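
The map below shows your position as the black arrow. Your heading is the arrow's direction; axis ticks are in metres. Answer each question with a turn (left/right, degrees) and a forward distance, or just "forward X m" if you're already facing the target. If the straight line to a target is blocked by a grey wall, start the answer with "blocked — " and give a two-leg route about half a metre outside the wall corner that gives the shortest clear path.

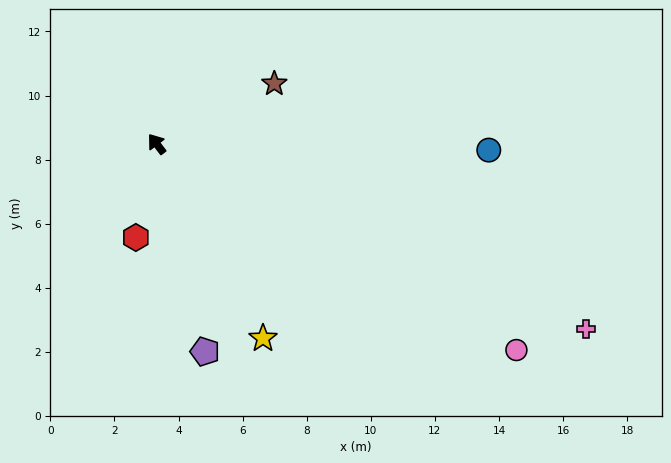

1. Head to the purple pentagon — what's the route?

turn left 156°, forward 6.7 m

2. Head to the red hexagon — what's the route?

turn left 130°, forward 3.0 m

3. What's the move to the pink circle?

turn right 157°, forward 12.9 m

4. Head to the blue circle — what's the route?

turn right 128°, forward 10.4 m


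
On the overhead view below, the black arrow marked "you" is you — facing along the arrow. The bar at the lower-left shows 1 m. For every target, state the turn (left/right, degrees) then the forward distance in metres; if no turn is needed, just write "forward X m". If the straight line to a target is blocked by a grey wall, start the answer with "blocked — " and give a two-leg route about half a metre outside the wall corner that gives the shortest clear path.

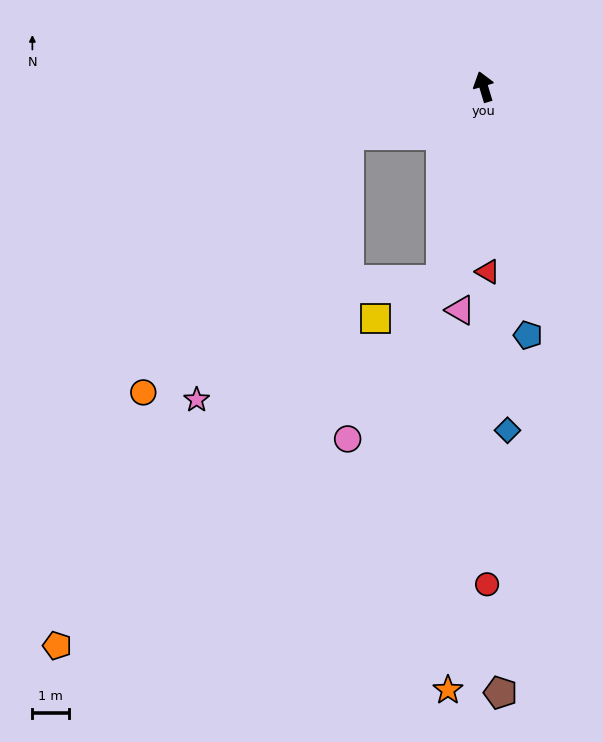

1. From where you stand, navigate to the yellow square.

blocked — turn left 151°, forward 5.4 m, then turn right 48°, forward 2.1 m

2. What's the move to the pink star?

blocked — turn left 93°, forward 3.9 m, then turn left 40°, forward 8.3 m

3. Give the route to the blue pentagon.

turn left 173°, forward 6.8 m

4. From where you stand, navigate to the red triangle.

turn left 165°, forward 5.0 m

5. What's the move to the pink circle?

blocked — turn left 151°, forward 5.4 m, then turn right 18°, forward 5.0 m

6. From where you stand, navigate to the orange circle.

blocked — turn left 93°, forward 3.9 m, then turn left 32°, forward 9.0 m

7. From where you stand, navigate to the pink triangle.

turn left 157°, forward 6.1 m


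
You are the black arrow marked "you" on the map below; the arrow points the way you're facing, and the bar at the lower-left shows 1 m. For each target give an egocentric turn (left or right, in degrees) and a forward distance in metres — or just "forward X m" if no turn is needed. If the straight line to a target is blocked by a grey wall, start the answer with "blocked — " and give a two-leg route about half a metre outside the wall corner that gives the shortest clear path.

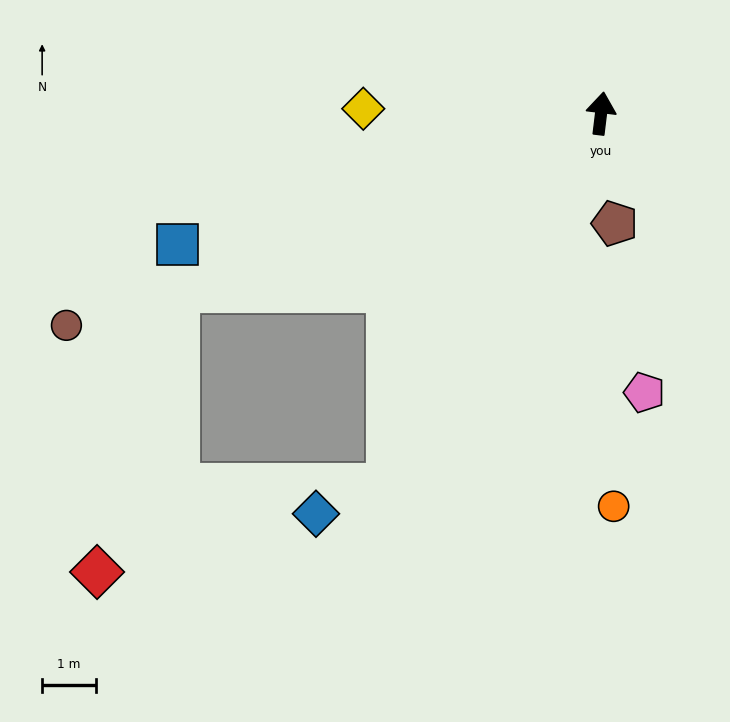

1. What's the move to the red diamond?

blocked — turn left 119°, forward 8.5 m, then turn left 52°, forward 5.4 m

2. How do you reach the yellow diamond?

turn left 96°, forward 4.4 m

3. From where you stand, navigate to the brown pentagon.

turn right 166°, forward 2.1 m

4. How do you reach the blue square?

turn left 114°, forward 8.2 m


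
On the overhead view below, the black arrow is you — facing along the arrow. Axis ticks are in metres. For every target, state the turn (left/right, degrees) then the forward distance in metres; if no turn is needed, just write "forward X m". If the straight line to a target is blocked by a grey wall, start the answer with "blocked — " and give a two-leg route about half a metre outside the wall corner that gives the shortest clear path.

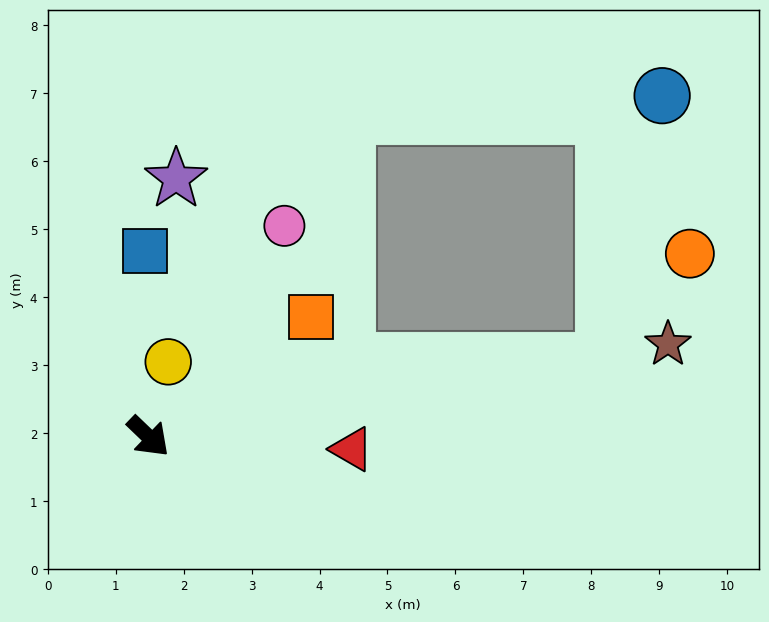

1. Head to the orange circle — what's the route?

blocked — turn left 53°, forward 6.8 m, then turn left 43°, forward 2.0 m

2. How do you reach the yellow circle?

turn left 119°, forward 1.1 m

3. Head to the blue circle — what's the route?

blocked — turn left 53°, forward 6.8 m, then turn left 69°, forward 4.0 m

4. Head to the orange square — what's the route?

turn left 80°, forward 3.0 m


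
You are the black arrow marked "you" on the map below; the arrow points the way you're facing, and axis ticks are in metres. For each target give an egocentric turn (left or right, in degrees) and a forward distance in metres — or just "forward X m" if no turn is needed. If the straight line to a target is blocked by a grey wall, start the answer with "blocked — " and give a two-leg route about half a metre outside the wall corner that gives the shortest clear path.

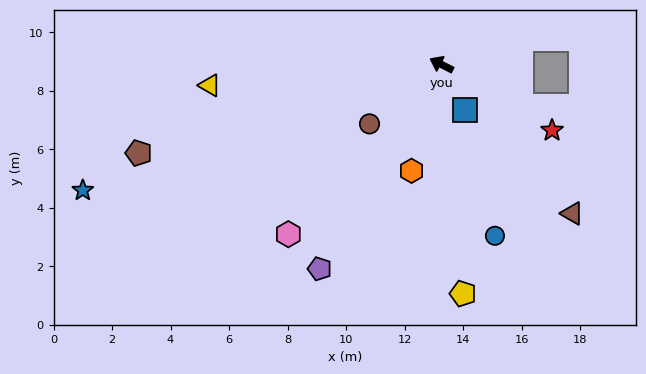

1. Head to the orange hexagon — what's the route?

turn left 101°, forward 3.8 m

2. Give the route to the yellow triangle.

turn left 32°, forward 8.0 m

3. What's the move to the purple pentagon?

turn left 86°, forward 8.1 m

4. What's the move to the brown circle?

turn left 66°, forward 3.2 m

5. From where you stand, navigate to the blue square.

turn left 144°, forward 1.7 m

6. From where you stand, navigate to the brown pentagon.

turn left 43°, forward 10.8 m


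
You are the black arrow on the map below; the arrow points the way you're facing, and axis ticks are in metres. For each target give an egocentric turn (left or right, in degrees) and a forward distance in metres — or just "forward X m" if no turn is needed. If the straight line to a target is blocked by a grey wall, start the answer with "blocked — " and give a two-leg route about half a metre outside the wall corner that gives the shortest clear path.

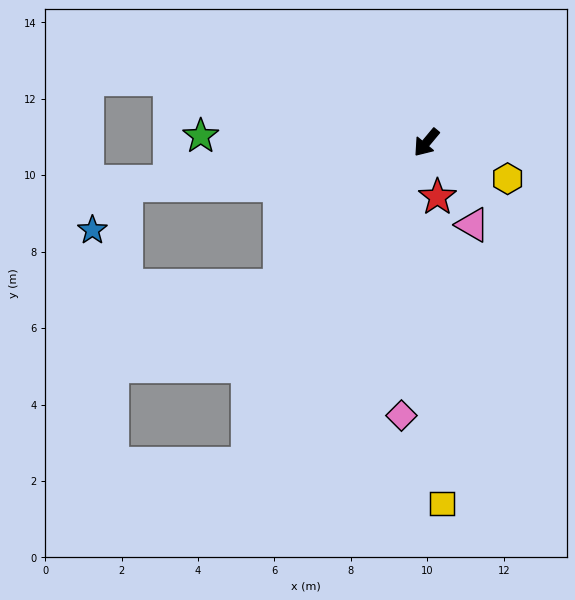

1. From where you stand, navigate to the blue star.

blocked — turn right 42°, forward 7.9 m, then turn left 44°, forward 1.5 m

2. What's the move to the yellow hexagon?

turn left 106°, forward 2.3 m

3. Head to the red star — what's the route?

turn left 51°, forward 1.5 m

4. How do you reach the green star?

turn right 52°, forward 5.9 m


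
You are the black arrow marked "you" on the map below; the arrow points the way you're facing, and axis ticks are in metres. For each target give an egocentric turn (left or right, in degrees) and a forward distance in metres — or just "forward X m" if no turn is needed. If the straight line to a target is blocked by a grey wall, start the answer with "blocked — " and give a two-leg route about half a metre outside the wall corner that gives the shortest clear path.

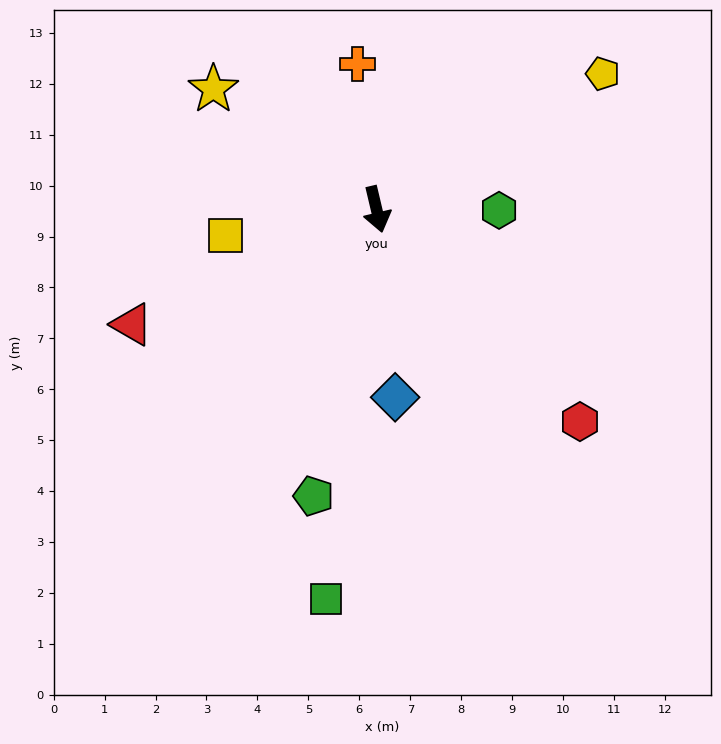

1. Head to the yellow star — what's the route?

turn right 140°, forward 4.0 m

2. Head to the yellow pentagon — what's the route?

turn left 108°, forward 5.2 m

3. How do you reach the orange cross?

turn left 174°, forward 2.9 m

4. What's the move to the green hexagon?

turn left 76°, forward 2.4 m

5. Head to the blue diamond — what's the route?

turn right 8°, forward 3.7 m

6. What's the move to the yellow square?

turn right 93°, forward 3.0 m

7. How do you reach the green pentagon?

turn right 26°, forward 5.8 m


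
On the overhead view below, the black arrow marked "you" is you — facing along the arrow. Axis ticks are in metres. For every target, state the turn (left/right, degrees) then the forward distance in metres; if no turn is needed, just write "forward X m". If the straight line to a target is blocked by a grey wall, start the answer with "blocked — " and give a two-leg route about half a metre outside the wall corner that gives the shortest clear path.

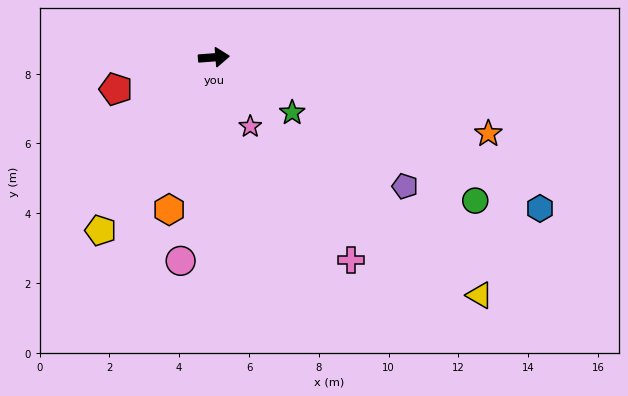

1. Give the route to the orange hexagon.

turn right 111°, forward 4.5 m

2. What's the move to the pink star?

turn right 67°, forward 2.2 m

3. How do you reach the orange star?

turn right 20°, forward 8.2 m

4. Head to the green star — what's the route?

turn right 40°, forward 2.7 m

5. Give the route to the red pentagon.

turn right 166°, forward 3.0 m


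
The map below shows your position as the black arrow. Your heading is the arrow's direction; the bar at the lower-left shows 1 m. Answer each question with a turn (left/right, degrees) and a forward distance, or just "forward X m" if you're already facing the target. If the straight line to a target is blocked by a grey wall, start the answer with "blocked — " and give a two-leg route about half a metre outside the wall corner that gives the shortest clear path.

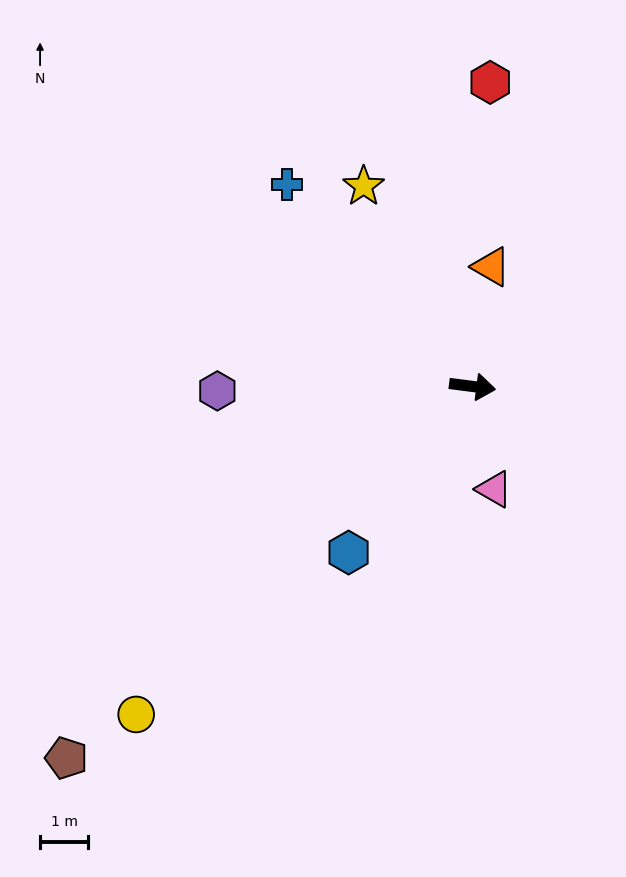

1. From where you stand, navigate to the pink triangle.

turn right 71°, forward 2.2 m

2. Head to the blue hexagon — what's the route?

turn right 119°, forward 4.3 m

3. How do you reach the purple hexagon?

turn right 172°, forward 5.3 m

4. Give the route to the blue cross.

turn left 140°, forward 5.7 m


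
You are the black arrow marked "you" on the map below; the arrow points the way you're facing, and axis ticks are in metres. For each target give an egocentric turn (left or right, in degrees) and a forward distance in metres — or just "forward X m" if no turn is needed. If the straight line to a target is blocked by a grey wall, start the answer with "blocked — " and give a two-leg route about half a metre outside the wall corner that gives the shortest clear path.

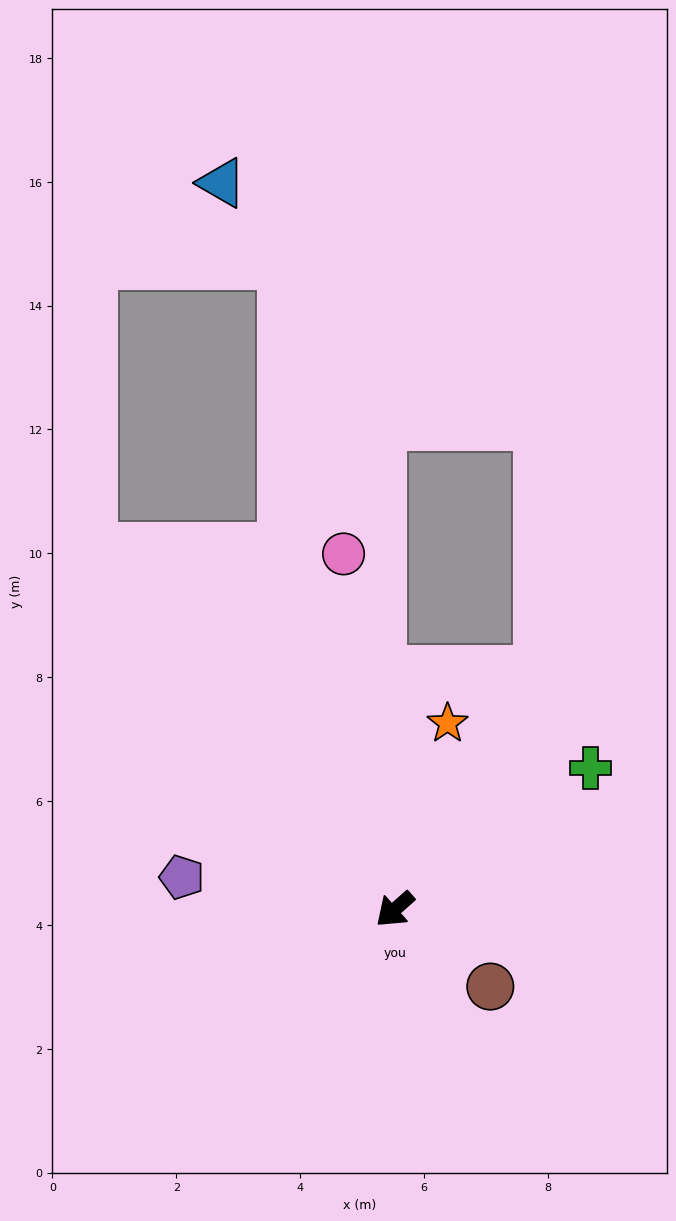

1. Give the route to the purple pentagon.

turn right 50°, forward 3.5 m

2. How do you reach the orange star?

turn right 147°, forward 3.1 m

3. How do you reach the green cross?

turn left 174°, forward 3.9 m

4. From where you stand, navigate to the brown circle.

turn left 100°, forward 2.0 m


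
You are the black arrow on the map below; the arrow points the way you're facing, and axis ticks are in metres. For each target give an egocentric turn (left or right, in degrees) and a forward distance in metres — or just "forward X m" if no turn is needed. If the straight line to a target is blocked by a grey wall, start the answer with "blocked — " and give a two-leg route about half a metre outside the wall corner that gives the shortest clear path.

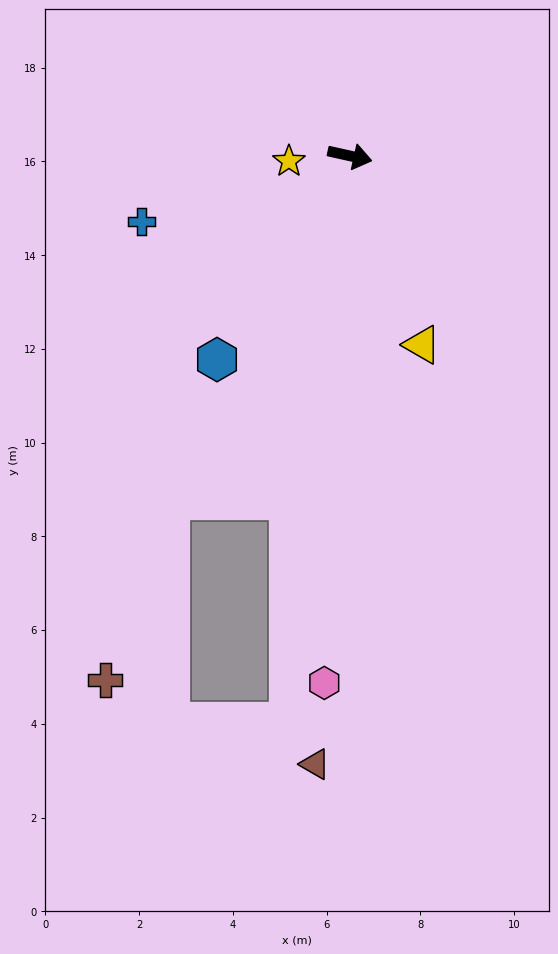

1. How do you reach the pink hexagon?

turn right 80°, forward 11.3 m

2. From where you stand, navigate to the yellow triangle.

turn right 57°, forward 4.3 m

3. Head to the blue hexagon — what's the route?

turn right 111°, forward 5.2 m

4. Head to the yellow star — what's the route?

turn right 162°, forward 1.3 m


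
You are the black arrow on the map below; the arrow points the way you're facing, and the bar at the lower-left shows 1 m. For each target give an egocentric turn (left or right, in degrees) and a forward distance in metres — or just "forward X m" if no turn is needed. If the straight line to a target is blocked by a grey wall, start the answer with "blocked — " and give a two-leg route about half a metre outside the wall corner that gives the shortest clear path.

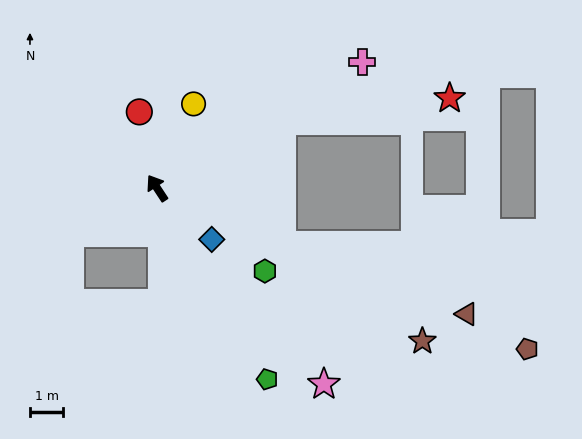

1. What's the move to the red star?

blocked — turn right 95°, forward 4.3 m, then turn right 21°, forward 5.1 m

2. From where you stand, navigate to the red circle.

turn right 20°, forward 2.4 m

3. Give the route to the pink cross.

turn right 92°, forward 7.3 m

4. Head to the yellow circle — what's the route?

turn right 57°, forward 2.8 m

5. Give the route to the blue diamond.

turn right 167°, forward 2.3 m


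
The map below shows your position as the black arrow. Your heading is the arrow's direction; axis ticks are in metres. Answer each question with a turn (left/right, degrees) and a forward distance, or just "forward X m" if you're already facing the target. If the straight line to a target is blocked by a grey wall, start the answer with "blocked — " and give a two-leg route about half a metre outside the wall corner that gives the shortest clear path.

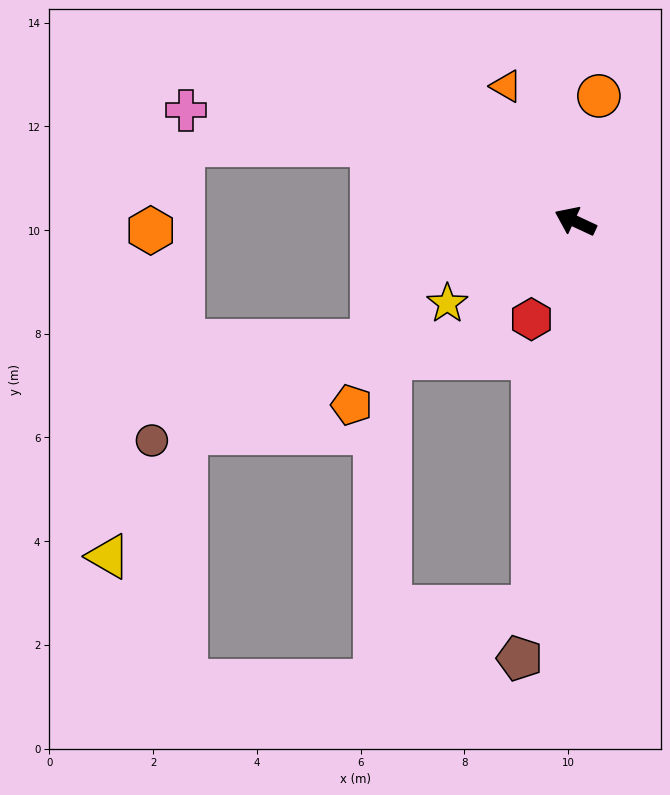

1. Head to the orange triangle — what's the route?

turn right 38°, forward 2.9 m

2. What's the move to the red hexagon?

turn left 91°, forward 2.1 m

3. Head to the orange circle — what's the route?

turn right 76°, forward 2.5 m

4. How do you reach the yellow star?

turn left 58°, forward 2.9 m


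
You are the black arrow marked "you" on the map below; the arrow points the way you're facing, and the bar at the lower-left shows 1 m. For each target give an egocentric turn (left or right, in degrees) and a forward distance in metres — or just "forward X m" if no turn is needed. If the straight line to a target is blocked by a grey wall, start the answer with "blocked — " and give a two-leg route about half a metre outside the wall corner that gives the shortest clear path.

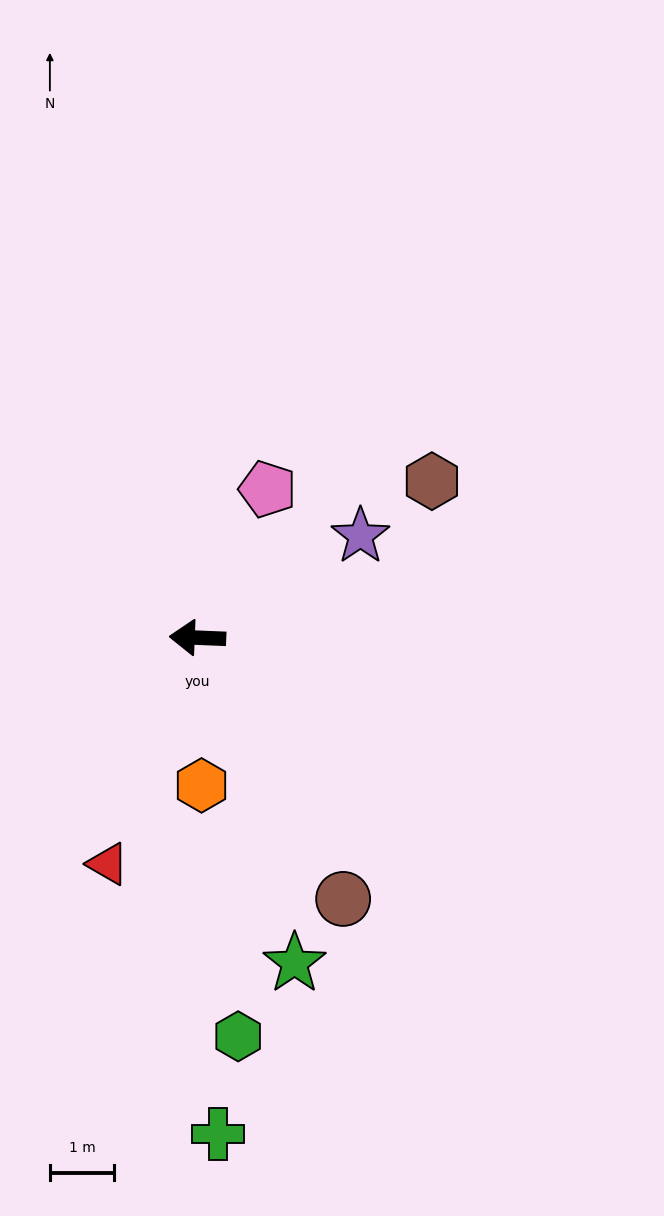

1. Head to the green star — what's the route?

turn left 109°, forward 5.3 m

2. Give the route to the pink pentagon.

turn right 113°, forward 2.5 m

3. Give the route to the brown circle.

turn left 121°, forward 4.6 m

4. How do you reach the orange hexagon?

turn left 94°, forward 2.3 m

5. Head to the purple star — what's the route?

turn right 146°, forward 3.0 m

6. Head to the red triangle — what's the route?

turn left 71°, forward 3.8 m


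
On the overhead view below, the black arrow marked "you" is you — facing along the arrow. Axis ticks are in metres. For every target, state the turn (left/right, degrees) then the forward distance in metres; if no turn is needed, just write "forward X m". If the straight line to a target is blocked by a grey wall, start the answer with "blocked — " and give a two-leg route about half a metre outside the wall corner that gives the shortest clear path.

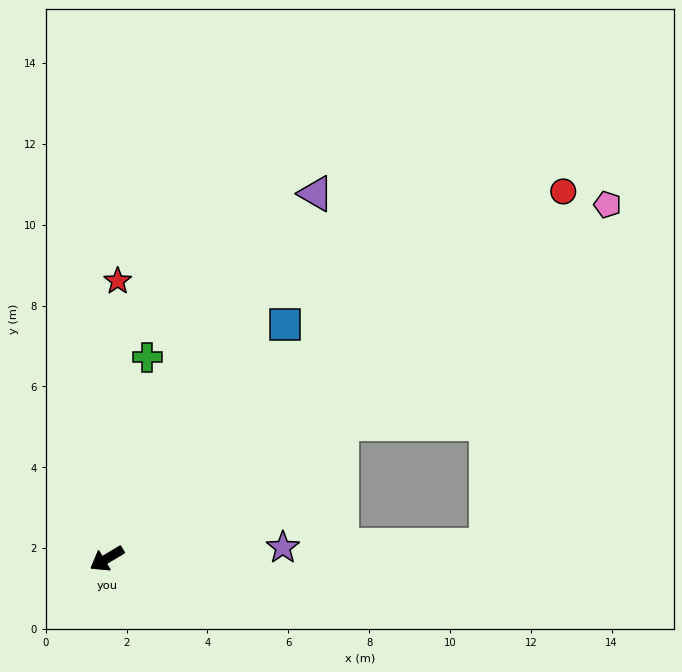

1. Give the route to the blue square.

turn right 158°, forward 7.3 m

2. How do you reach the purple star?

turn left 153°, forward 4.4 m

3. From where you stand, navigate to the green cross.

turn right 132°, forward 5.1 m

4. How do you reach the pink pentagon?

turn right 176°, forward 15.2 m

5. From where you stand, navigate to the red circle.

turn right 172°, forward 14.5 m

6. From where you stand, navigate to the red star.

turn right 123°, forward 6.9 m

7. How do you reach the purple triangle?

turn right 151°, forward 10.4 m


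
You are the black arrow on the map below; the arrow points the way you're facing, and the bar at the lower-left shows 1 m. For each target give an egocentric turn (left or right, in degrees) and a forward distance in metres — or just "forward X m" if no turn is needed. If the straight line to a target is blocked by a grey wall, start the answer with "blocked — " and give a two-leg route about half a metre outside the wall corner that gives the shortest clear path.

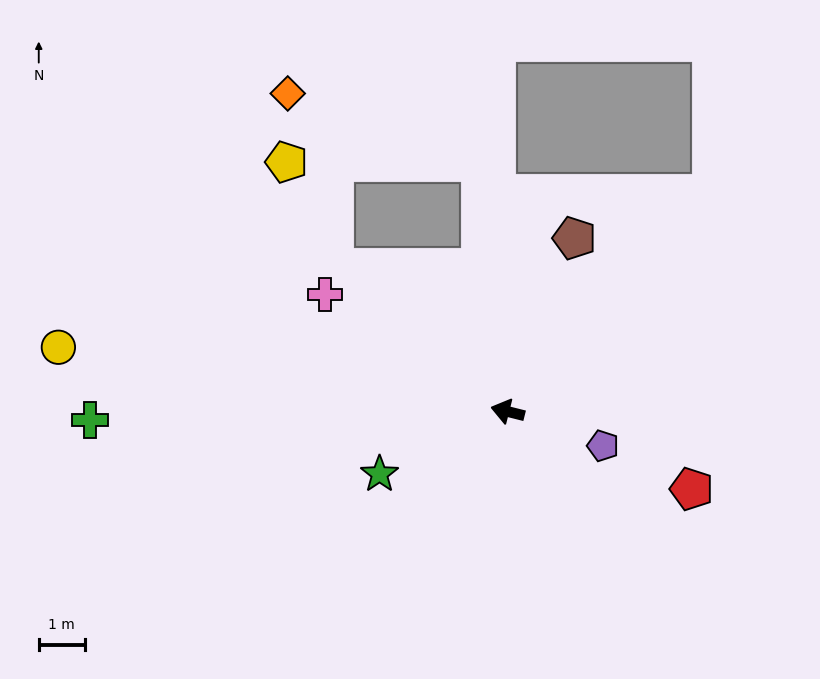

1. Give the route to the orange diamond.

blocked — turn right 70°, forward 5.4 m, then turn left 64°, forward 4.4 m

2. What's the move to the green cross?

turn left 15°, forward 9.1 m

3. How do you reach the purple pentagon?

turn left 174°, forward 2.2 m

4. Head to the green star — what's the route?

turn left 40°, forward 3.1 m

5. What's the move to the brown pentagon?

turn right 97°, forward 4.0 m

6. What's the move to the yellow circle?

turn left 6°, forward 9.9 m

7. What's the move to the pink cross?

turn right 19°, forward 4.7 m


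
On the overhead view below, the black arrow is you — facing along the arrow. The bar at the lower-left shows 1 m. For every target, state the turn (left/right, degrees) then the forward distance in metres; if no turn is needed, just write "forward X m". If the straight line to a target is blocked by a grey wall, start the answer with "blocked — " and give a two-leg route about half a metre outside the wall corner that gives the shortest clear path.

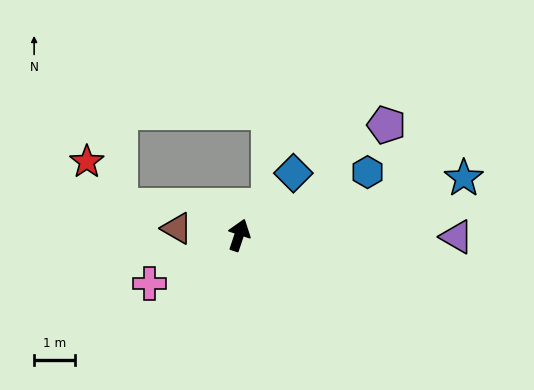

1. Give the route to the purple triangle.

turn right 72°, forward 5.3 m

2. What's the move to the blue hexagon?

turn right 45°, forward 3.5 m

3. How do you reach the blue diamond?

turn right 23°, forward 2.0 m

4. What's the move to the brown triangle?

turn left 102°, forward 1.5 m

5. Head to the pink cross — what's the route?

turn left 137°, forward 2.5 m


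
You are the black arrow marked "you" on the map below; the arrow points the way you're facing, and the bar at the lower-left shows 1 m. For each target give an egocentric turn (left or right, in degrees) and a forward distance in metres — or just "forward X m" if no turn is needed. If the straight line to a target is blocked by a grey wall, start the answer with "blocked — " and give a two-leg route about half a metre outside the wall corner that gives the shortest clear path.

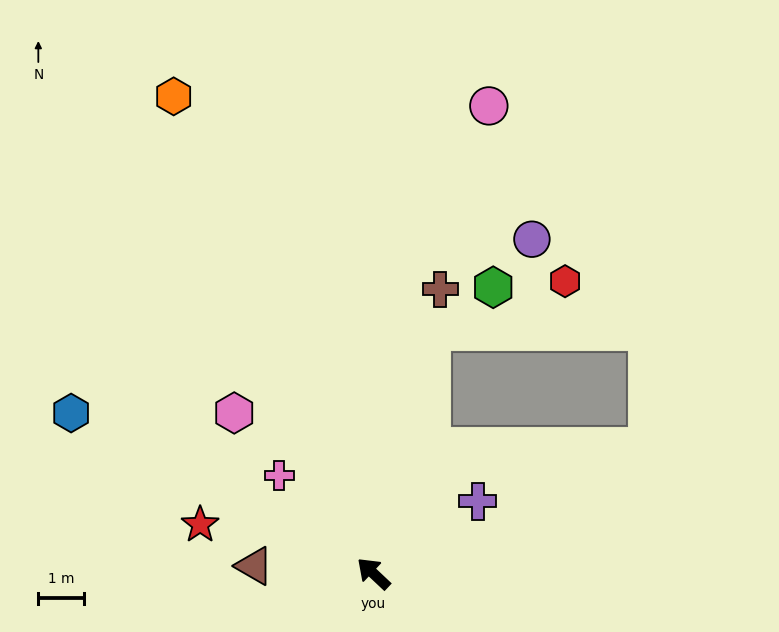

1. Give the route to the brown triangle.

turn left 40°, forward 2.6 m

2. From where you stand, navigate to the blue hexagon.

turn left 15°, forward 7.5 m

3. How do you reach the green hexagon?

blocked — turn right 60°, forward 5.4 m, then turn right 41°, forward 1.7 m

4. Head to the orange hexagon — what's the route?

turn right 24°, forward 11.3 m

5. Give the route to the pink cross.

turn right 3°, forward 3.0 m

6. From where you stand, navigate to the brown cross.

turn right 60°, forward 6.4 m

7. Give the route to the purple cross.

turn right 102°, forward 2.8 m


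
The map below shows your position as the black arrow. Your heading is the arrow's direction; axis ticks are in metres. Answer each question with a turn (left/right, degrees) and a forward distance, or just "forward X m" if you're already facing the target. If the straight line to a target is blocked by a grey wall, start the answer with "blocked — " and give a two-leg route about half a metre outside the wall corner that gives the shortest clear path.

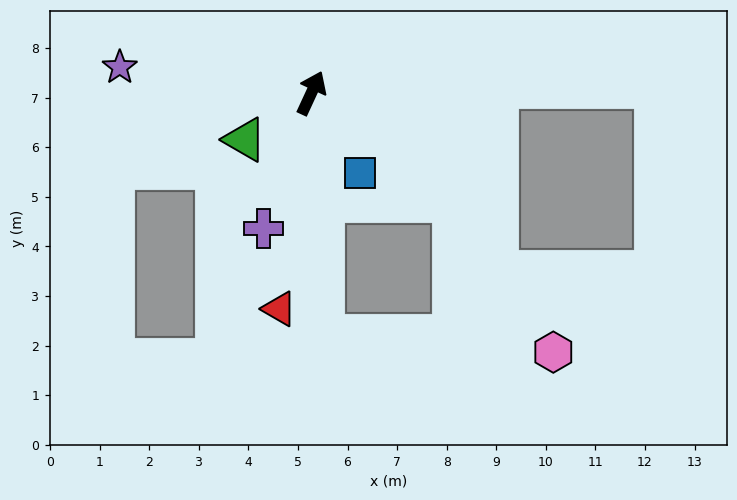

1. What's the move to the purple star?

turn left 107°, forward 3.9 m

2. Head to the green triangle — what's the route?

turn left 150°, forward 1.6 m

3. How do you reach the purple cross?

turn right 175°, forward 2.9 m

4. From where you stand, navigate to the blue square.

turn right 124°, forward 1.9 m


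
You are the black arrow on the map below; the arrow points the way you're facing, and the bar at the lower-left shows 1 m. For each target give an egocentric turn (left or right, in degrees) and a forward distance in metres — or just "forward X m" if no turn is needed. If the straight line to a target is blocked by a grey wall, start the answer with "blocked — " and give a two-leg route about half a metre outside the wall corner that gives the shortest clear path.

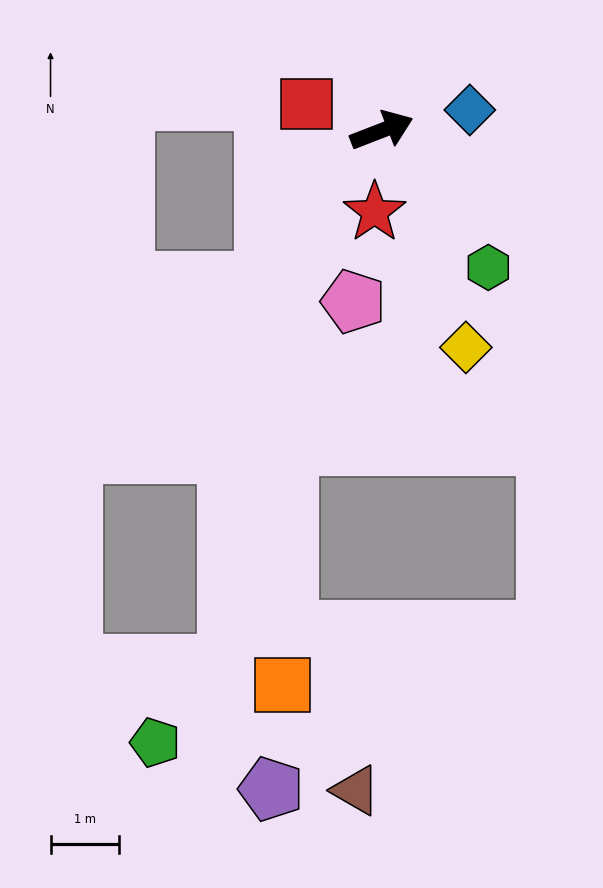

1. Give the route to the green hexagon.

turn right 73°, forward 2.5 m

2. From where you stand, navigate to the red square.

turn left 139°, forward 1.2 m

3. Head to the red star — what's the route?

turn right 116°, forward 1.2 m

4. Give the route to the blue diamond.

turn right 8°, forward 1.3 m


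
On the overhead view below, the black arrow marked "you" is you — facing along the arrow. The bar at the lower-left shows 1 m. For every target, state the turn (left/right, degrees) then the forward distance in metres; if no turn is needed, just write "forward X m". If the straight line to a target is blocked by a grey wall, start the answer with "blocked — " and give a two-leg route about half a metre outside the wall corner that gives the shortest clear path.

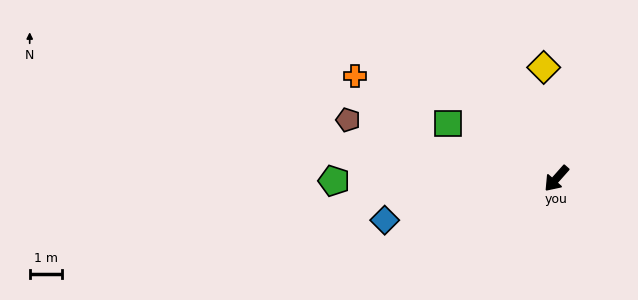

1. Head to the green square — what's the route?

turn right 75°, forward 3.7 m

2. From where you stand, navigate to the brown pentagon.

turn right 64°, forward 6.6 m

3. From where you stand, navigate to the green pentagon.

turn right 48°, forward 6.8 m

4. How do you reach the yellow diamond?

turn right 132°, forward 3.4 m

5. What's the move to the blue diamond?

turn right 35°, forward 5.4 m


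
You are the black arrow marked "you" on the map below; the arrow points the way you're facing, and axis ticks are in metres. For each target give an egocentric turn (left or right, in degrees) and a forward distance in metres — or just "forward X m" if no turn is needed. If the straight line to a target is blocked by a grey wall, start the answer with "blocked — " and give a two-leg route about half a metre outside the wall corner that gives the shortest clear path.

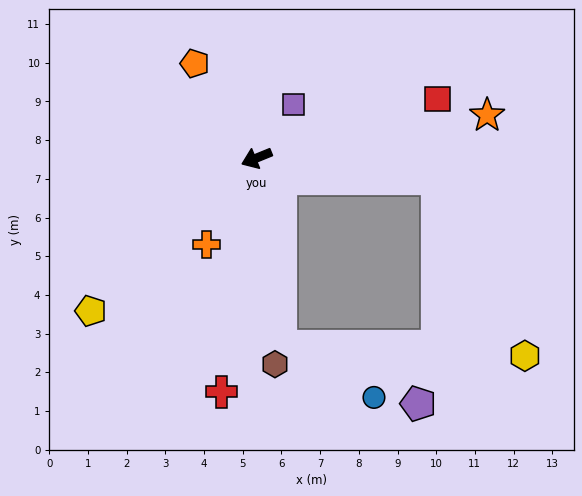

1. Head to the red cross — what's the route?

turn left 59°, forward 6.1 m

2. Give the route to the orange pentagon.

turn right 79°, forward 2.9 m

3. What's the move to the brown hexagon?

turn left 73°, forward 5.4 m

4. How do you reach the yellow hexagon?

blocked — turn left 151°, forward 4.7 m, then turn right 57°, forward 5.1 m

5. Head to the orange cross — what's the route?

turn left 38°, forward 2.6 m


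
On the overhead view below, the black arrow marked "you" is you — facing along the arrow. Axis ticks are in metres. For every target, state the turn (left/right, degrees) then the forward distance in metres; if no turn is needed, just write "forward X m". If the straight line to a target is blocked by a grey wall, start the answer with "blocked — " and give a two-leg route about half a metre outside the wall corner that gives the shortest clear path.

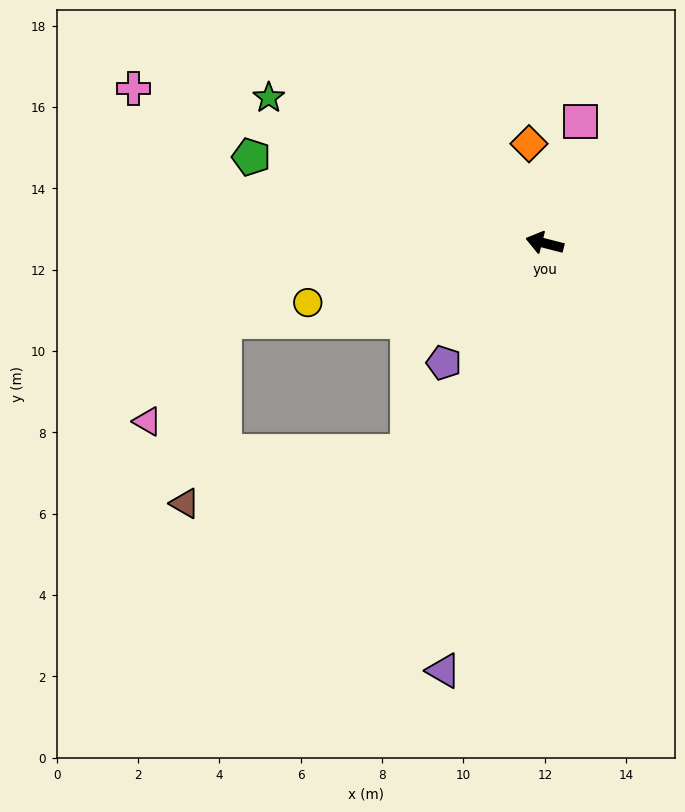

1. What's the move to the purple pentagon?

turn left 64°, forward 3.8 m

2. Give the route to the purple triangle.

turn left 91°, forward 10.8 m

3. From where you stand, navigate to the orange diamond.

turn right 67°, forward 2.5 m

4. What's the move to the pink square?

turn right 92°, forward 3.1 m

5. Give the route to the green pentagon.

turn right 2°, forward 7.5 m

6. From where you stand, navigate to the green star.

turn right 13°, forward 7.7 m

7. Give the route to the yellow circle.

turn left 28°, forward 6.0 m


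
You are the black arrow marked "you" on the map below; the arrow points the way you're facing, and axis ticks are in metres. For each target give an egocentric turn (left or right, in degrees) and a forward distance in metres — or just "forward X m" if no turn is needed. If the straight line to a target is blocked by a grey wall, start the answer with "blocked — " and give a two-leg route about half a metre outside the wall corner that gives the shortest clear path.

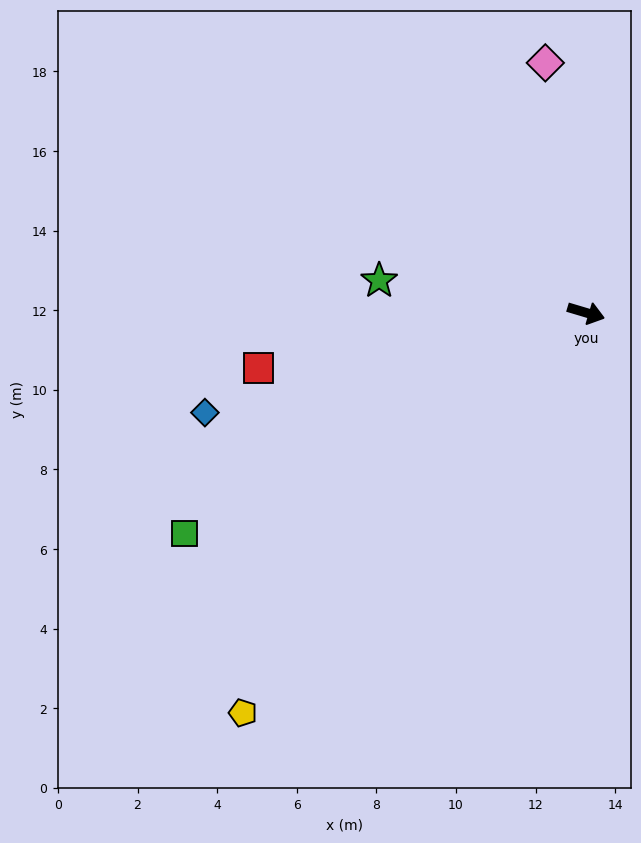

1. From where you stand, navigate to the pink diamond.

turn left 116°, forward 6.4 m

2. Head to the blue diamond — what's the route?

turn right 149°, forward 9.9 m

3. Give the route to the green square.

turn right 135°, forward 11.5 m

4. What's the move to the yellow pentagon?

turn right 114°, forward 13.2 m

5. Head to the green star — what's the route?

turn right 172°, forward 5.3 m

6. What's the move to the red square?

turn right 154°, forward 8.3 m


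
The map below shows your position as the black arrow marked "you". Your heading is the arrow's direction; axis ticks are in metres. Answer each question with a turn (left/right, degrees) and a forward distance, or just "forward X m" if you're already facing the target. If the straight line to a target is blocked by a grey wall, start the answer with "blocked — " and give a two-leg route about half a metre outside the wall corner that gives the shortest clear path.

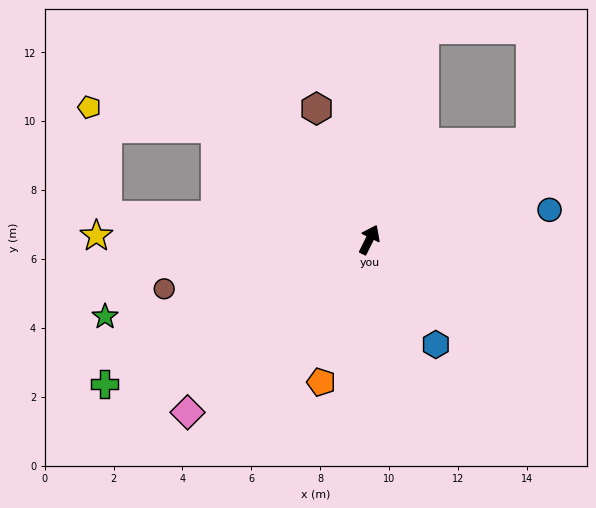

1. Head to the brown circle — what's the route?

turn left 130°, forward 6.1 m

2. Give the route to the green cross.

turn left 145°, forward 8.8 m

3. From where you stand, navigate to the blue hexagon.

turn right 121°, forward 3.6 m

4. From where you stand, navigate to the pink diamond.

turn left 160°, forward 7.3 m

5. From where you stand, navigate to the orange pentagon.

turn right 172°, forward 4.4 m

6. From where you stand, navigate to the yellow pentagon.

blocked — turn left 81°, forward 5.5 m, then turn left 26°, forward 3.7 m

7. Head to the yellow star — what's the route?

turn left 116°, forward 7.9 m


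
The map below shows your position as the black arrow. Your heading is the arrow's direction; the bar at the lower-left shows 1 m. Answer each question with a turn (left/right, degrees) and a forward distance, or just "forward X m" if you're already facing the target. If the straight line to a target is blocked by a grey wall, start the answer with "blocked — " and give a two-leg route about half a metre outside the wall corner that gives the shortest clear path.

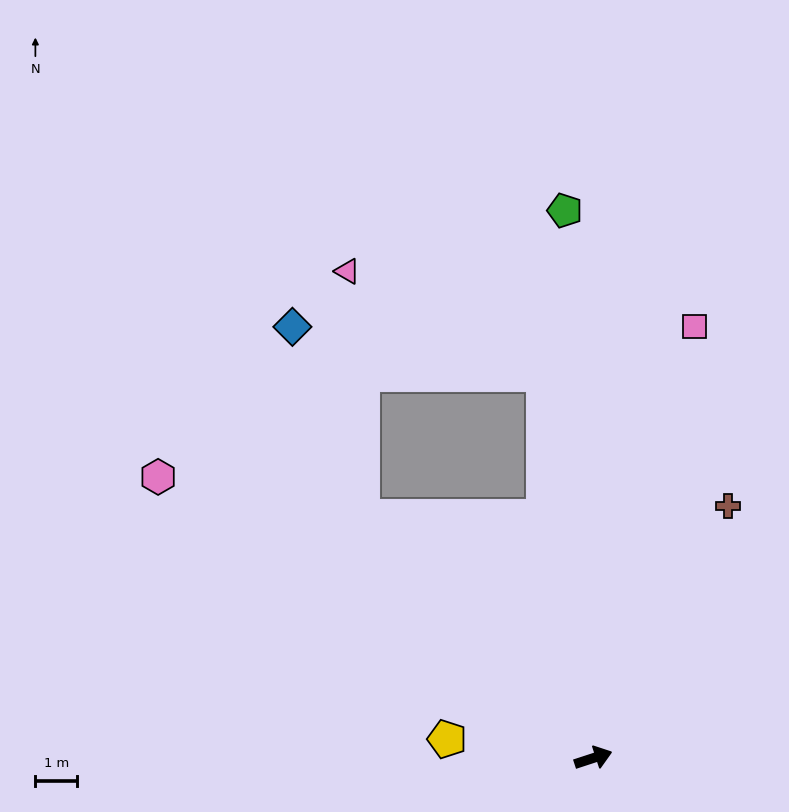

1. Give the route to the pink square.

turn left 59°, forward 10.7 m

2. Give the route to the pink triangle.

blocked — turn left 116°, forward 8.0 m, then turn right 41°, forward 5.9 m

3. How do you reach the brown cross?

turn left 44°, forward 6.9 m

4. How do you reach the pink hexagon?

turn left 129°, forward 12.5 m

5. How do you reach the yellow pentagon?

turn left 154°, forward 3.5 m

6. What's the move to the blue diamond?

blocked — turn left 116°, forward 8.0 m, then turn right 24°, forward 4.9 m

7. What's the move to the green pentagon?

turn left 75°, forward 13.2 m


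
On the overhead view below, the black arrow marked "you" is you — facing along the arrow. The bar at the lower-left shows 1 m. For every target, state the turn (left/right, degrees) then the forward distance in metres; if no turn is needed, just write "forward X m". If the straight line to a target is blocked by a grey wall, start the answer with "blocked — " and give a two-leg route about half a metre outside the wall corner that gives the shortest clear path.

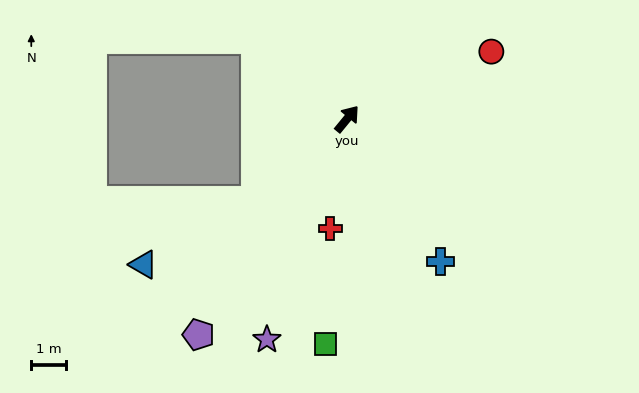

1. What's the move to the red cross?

turn right 149°, forward 3.2 m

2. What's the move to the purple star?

turn right 161°, forward 6.8 m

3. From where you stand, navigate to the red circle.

turn right 26°, forward 4.6 m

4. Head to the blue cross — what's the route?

turn right 107°, forward 5.0 m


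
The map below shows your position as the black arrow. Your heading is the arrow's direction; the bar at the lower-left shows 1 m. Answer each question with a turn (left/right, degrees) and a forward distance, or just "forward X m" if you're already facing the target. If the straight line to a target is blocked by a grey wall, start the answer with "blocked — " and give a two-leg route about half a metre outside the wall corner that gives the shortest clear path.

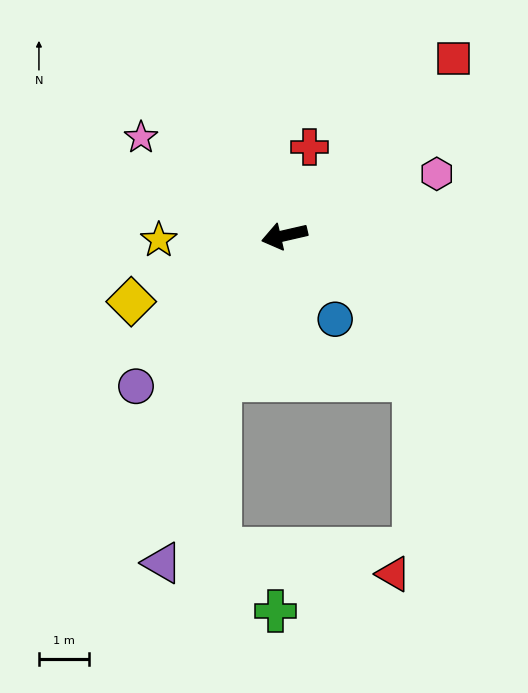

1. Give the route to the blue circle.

turn left 108°, forward 2.0 m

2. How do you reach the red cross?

turn right 119°, forward 1.8 m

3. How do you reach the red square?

turn right 147°, forward 4.9 m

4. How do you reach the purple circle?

turn left 32°, forward 4.3 m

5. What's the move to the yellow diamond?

turn left 10°, forward 3.4 m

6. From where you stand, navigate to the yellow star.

turn right 11°, forward 2.5 m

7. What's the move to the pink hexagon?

turn right 171°, forward 3.3 m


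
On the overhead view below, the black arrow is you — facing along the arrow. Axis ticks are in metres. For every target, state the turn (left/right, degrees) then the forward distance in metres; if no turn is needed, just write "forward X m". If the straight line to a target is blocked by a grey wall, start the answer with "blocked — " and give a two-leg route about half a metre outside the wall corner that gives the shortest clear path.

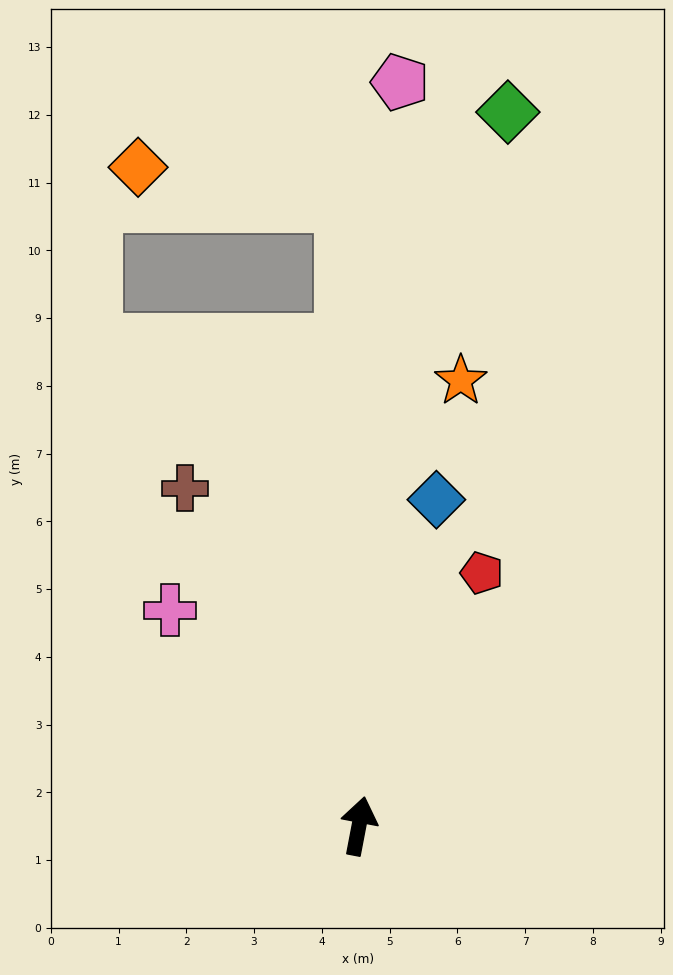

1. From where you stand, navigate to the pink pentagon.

turn left 8°, forward 11.0 m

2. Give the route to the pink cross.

turn left 52°, forward 4.2 m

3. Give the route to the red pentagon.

turn right 15°, forward 4.2 m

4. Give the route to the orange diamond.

blocked — turn left 12°, forward 9.2 m, then turn left 79°, forward 3.1 m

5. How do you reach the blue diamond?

turn right 3°, forward 5.0 m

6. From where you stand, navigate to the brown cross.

turn left 38°, forward 5.6 m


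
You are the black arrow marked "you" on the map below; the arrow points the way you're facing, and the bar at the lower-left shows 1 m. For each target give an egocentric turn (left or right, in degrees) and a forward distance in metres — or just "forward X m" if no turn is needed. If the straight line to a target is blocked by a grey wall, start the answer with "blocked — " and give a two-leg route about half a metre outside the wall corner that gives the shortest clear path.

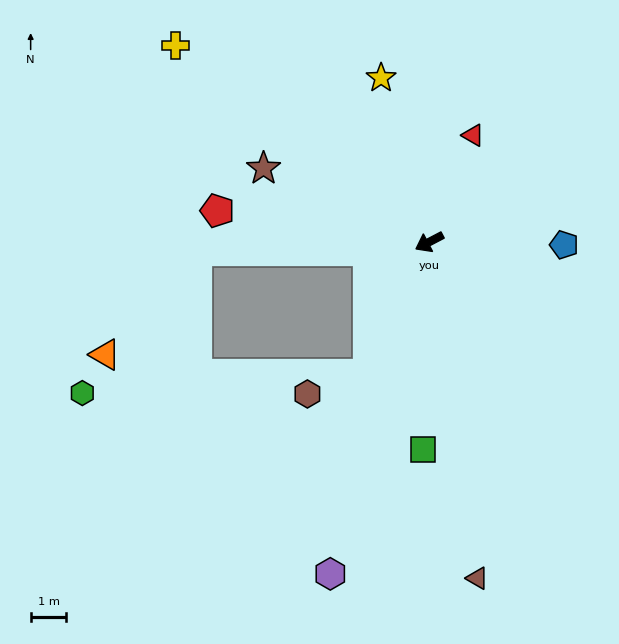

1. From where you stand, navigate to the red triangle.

turn right 140°, forward 3.2 m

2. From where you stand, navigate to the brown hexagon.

blocked — turn left 38°, forward 4.1 m, then turn right 48°, forward 1.8 m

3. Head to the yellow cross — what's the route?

turn right 65°, forward 9.0 m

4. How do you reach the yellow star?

turn right 101°, forward 4.8 m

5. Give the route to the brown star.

turn right 52°, forward 5.1 m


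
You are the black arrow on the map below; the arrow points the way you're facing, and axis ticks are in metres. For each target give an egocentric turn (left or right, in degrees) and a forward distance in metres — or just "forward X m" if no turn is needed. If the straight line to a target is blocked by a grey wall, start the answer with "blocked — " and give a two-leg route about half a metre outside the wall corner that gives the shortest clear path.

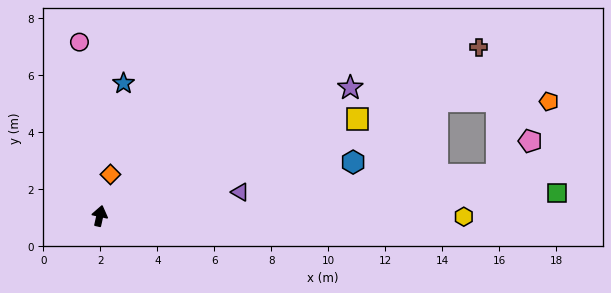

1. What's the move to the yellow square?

turn right 57°, forward 9.7 m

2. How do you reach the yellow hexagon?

turn right 78°, forward 12.8 m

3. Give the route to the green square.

turn right 75°, forward 16.1 m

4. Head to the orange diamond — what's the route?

forward 1.5 m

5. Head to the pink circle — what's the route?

turn left 19°, forward 6.1 m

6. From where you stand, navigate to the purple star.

turn right 50°, forward 9.9 m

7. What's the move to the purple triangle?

turn right 68°, forward 5.0 m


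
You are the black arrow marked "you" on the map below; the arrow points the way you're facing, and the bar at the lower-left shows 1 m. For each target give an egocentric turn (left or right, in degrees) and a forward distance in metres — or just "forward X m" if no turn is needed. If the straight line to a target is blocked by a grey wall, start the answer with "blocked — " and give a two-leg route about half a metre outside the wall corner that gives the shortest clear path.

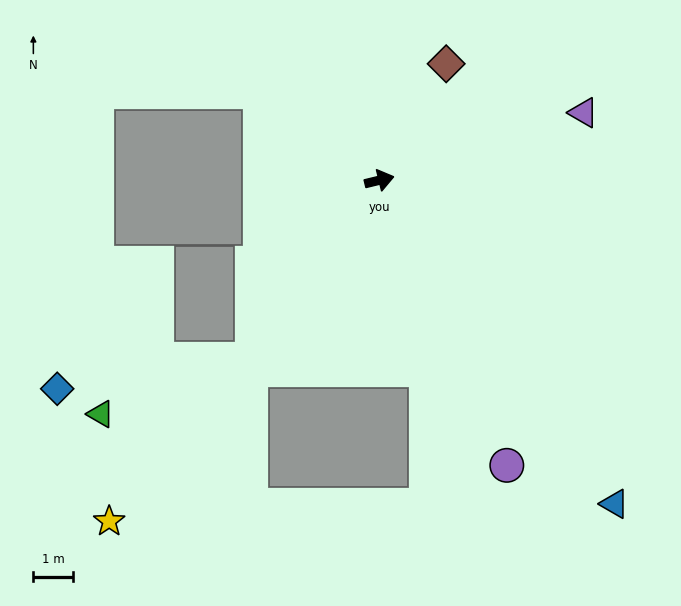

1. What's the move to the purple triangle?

turn left 5°, forward 5.4 m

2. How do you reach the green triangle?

blocked — turn right 139°, forward 5.5 m, then turn right 35°, forward 4.0 m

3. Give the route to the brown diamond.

turn left 46°, forward 3.4 m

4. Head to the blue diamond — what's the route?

blocked — turn right 139°, forward 5.5 m, then turn right 46°, forward 4.9 m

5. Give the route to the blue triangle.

turn right 68°, forward 10.0 m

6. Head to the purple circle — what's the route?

turn right 80°, forward 7.8 m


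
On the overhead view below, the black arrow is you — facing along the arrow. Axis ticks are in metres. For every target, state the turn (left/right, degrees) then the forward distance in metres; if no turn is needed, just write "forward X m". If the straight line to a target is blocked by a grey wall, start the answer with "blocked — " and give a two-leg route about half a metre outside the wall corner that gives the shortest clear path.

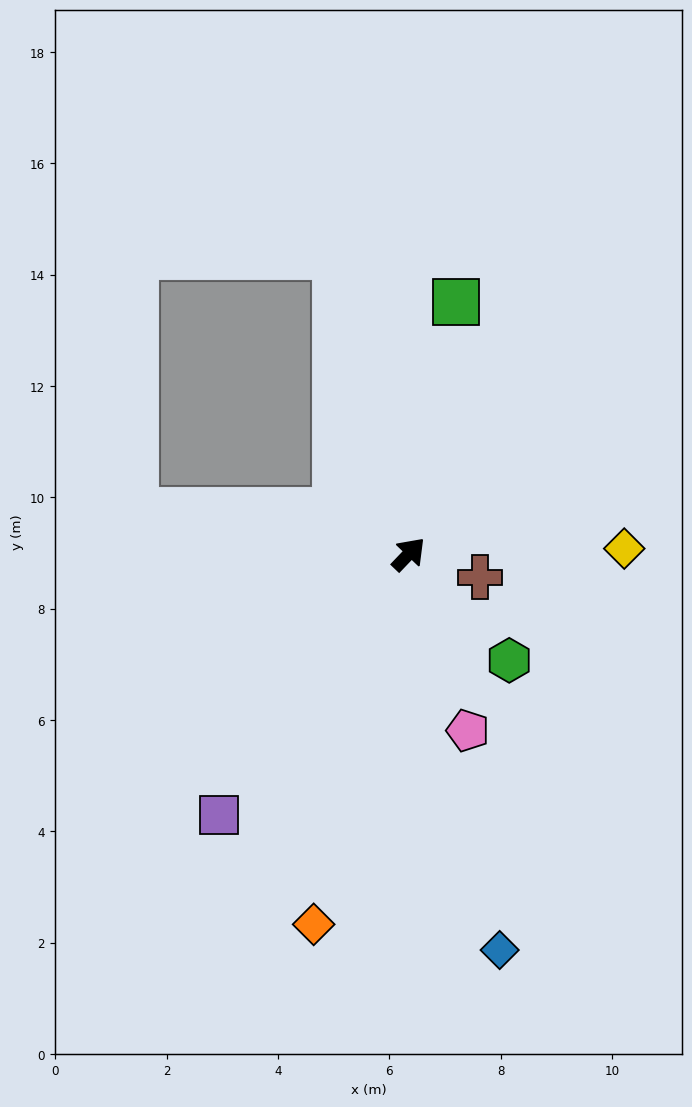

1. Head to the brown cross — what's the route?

turn right 64°, forward 1.3 m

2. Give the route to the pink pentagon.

turn right 118°, forward 3.3 m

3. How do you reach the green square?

turn left 33°, forward 4.6 m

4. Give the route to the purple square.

turn right 172°, forward 5.8 m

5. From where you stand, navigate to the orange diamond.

turn right 151°, forward 6.9 m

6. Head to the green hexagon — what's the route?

turn right 93°, forward 2.6 m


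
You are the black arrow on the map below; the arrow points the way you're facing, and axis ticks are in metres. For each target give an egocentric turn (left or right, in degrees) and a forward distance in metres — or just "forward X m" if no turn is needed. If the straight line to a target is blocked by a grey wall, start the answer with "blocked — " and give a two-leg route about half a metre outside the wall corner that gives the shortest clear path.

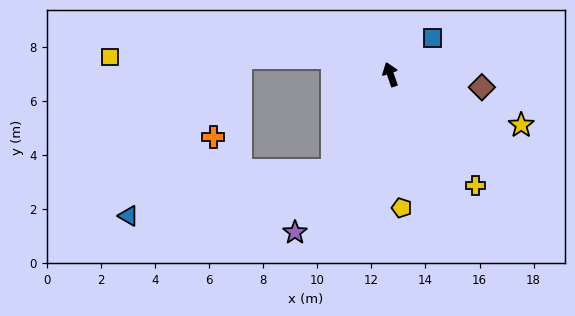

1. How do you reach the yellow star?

turn right 130°, forward 5.2 m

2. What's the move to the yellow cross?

turn right 162°, forward 5.2 m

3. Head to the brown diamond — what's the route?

turn right 117°, forward 3.4 m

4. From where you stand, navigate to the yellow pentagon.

turn left 166°, forward 5.0 m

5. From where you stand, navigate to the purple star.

turn left 130°, forward 6.8 m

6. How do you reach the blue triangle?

blocked — turn left 129°, forward 4.2 m, then turn right 46°, forward 7.7 m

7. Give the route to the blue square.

turn right 68°, forward 2.1 m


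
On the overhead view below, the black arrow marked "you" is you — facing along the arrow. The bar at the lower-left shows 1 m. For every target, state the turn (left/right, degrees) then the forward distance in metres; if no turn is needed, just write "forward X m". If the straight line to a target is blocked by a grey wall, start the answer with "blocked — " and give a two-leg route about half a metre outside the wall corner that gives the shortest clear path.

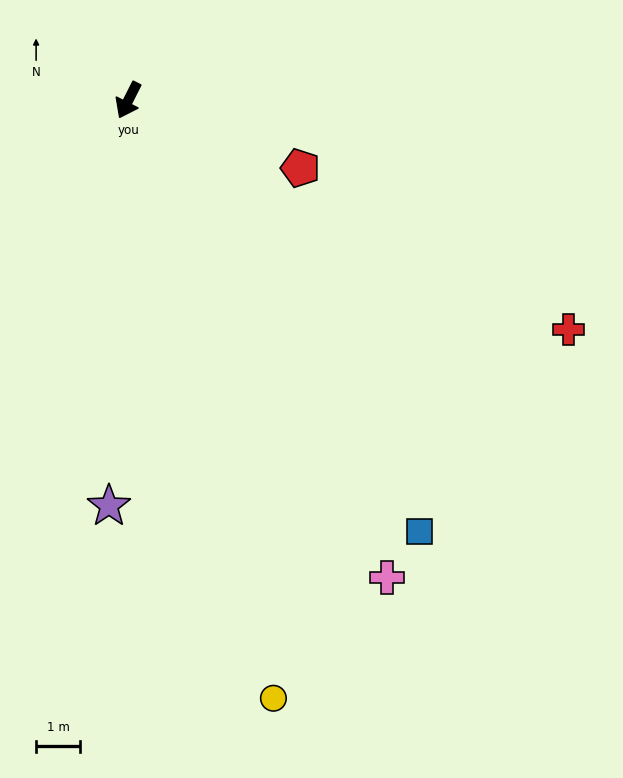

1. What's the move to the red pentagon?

turn left 95°, forward 4.2 m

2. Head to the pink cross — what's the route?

turn left 55°, forward 12.3 m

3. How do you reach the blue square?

turn left 61°, forward 11.8 m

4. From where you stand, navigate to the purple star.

turn left 24°, forward 9.2 m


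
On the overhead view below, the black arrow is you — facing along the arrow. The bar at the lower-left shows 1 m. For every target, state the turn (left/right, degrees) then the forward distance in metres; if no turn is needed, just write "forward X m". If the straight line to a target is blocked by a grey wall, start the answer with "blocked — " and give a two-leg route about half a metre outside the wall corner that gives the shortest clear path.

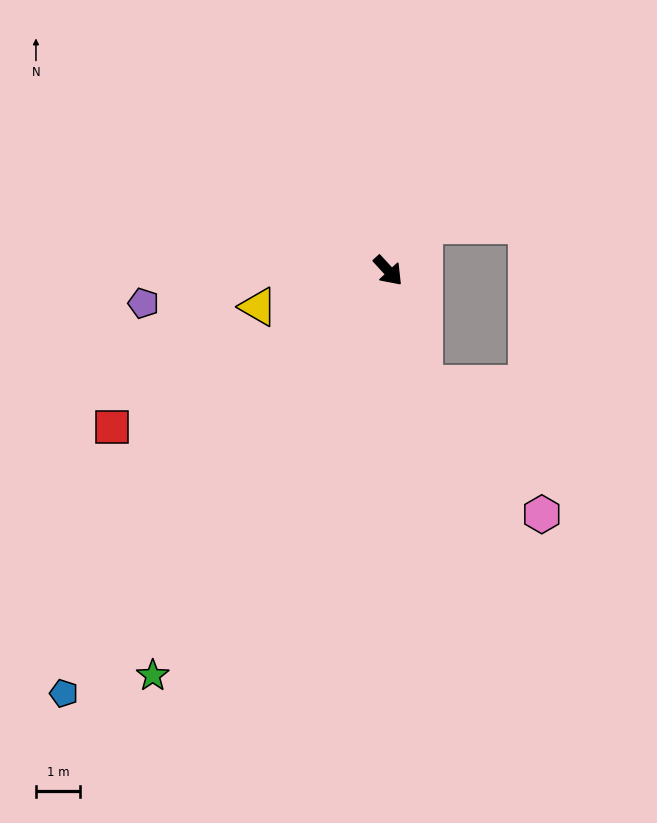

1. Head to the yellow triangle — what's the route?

turn right 117°, forward 3.0 m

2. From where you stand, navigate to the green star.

turn right 73°, forward 10.5 m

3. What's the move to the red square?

turn right 103°, forward 7.1 m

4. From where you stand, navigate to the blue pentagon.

turn right 80°, forward 12.0 m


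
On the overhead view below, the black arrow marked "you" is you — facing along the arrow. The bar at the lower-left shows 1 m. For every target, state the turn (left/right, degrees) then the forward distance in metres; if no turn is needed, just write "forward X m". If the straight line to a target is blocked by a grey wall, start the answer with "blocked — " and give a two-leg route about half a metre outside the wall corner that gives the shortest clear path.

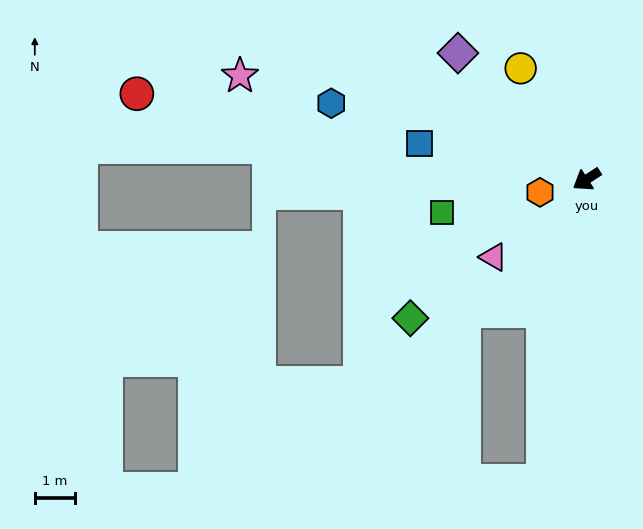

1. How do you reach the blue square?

turn right 45°, forward 4.2 m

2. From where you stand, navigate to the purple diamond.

turn right 77°, forward 4.5 m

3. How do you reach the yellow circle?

turn right 92°, forward 3.2 m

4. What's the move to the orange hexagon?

turn right 17°, forward 1.2 m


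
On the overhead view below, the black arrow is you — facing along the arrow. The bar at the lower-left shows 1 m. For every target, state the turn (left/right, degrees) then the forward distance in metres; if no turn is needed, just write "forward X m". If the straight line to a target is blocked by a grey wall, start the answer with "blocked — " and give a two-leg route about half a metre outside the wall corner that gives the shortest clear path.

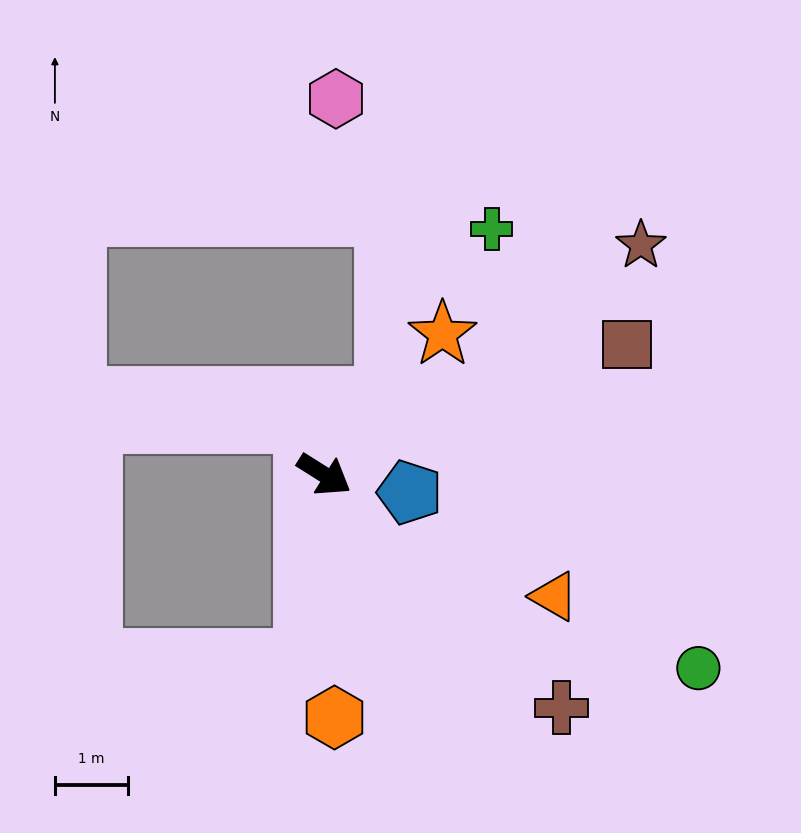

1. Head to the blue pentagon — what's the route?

turn left 20°, forward 1.2 m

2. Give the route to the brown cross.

turn right 12°, forward 4.5 m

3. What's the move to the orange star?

turn left 82°, forward 2.5 m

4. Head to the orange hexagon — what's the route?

turn right 55°, forward 3.3 m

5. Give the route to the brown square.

turn left 55°, forward 4.5 m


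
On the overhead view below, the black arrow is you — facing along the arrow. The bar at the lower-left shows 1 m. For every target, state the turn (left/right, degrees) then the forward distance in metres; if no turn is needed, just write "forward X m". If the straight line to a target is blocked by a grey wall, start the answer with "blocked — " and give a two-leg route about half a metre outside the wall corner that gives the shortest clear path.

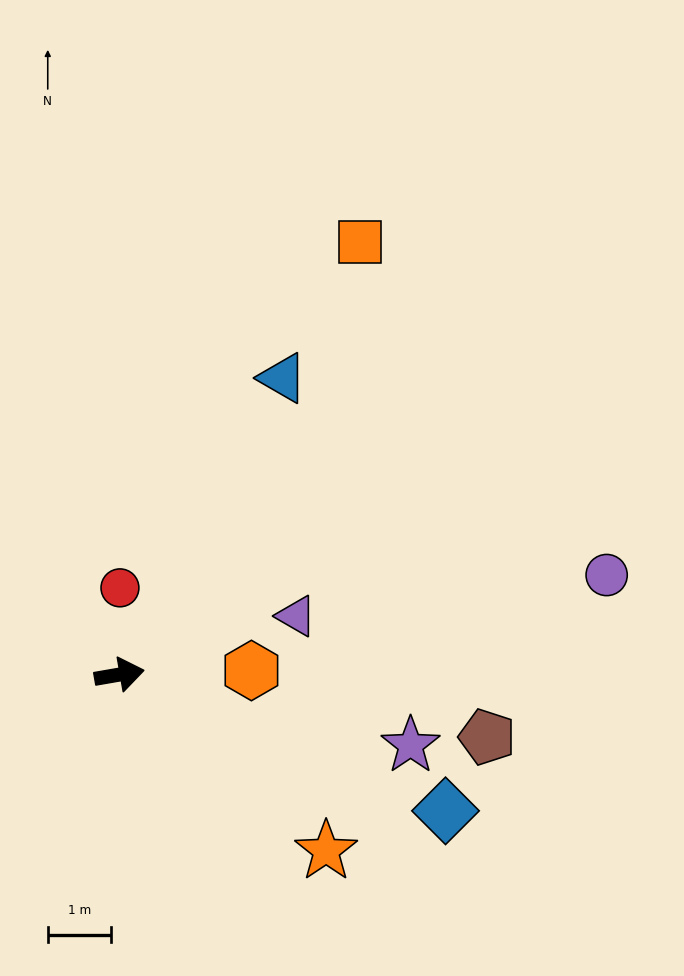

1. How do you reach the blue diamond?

turn right 33°, forward 5.6 m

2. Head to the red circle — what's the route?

turn left 80°, forward 1.4 m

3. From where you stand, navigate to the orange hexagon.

turn right 8°, forward 2.1 m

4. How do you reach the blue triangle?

turn left 51°, forward 5.3 m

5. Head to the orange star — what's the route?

turn right 50°, forward 4.3 m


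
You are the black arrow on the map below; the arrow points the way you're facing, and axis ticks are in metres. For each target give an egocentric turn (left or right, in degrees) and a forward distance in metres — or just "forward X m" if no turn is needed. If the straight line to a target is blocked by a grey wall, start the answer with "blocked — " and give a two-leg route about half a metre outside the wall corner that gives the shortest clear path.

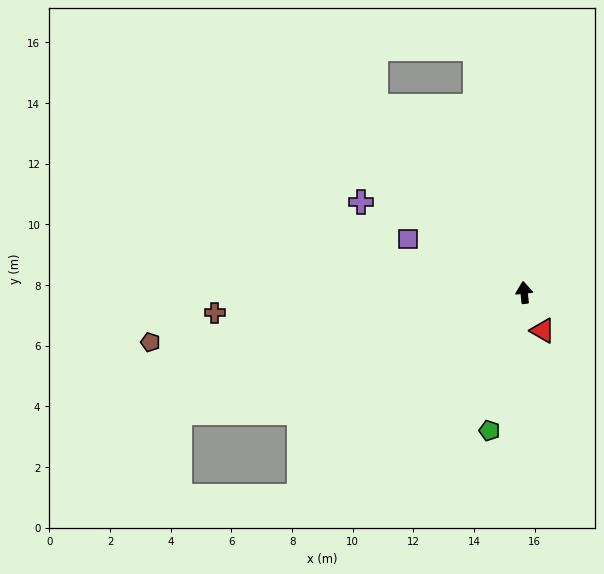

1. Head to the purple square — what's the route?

turn left 59°, forward 4.2 m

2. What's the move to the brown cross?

turn left 88°, forward 10.2 m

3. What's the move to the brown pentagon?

turn left 92°, forward 12.4 m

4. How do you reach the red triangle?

turn right 160°, forward 1.4 m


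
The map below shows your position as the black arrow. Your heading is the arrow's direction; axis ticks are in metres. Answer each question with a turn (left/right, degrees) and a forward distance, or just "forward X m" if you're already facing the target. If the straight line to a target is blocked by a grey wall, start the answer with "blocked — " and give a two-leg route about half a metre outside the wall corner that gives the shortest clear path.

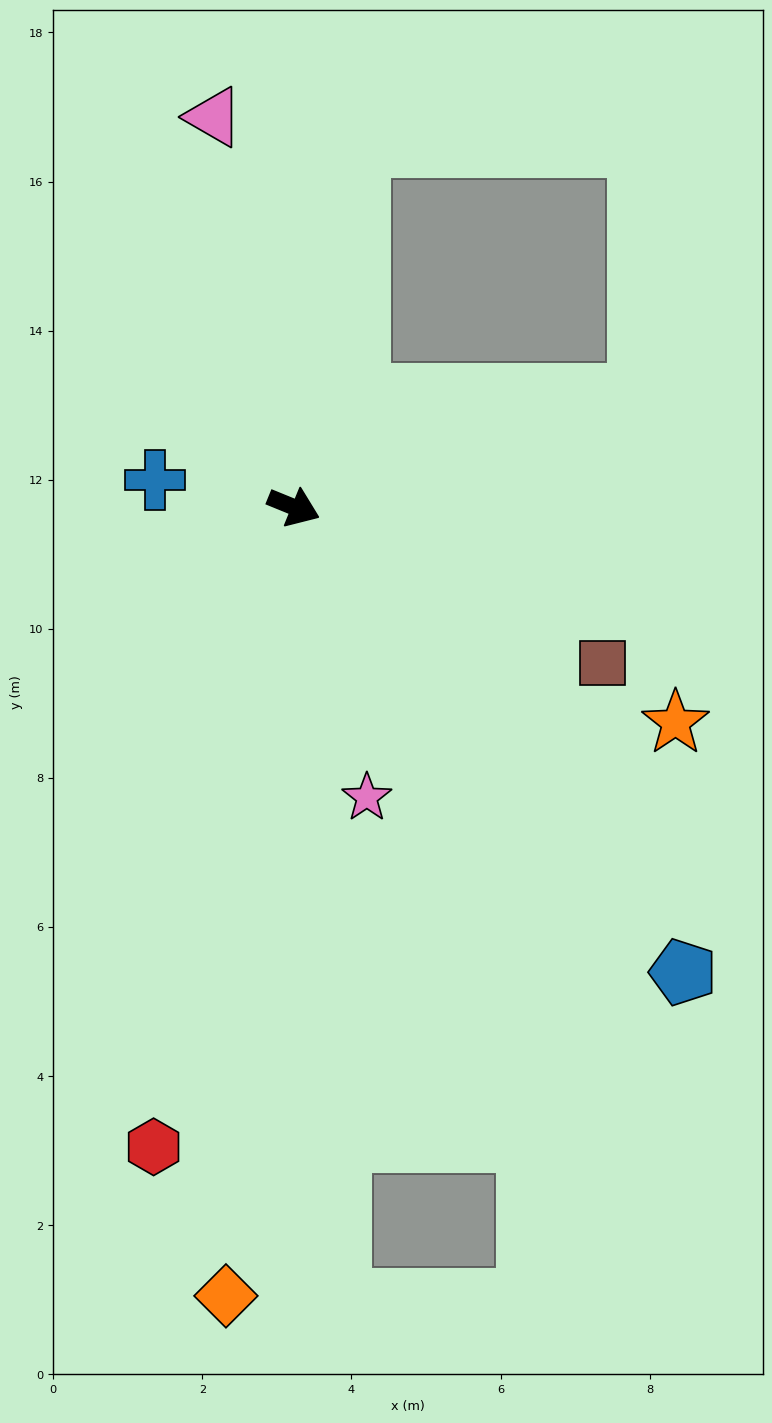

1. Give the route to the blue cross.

turn right 169°, forward 1.9 m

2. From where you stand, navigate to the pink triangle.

turn left 124°, forward 5.3 m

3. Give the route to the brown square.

turn right 5°, forward 4.6 m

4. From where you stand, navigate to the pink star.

turn right 54°, forward 4.0 m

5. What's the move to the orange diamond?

turn right 73°, forward 10.6 m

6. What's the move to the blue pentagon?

turn right 28°, forward 8.1 m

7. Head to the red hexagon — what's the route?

turn right 80°, forward 8.8 m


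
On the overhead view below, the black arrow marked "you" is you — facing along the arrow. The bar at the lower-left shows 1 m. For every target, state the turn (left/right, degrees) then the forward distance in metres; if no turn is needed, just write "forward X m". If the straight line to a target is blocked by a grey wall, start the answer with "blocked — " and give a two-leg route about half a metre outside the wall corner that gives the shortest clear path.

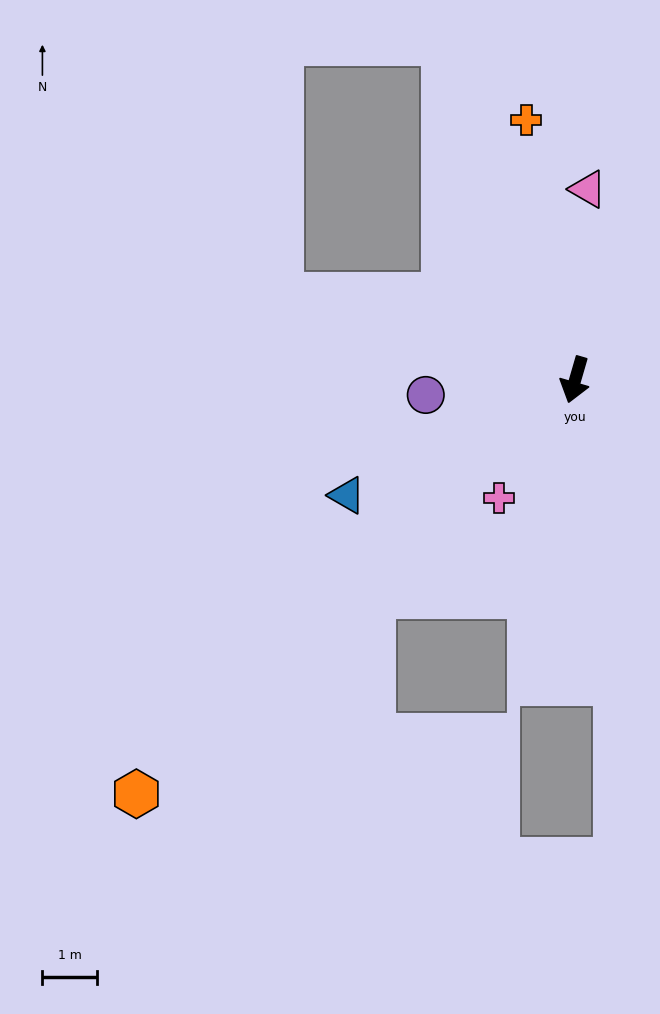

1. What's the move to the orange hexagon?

turn right 30°, forward 11.1 m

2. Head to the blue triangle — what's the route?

turn right 47°, forward 4.7 m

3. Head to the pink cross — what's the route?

turn right 17°, forward 2.6 m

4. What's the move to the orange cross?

turn right 153°, forward 4.9 m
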